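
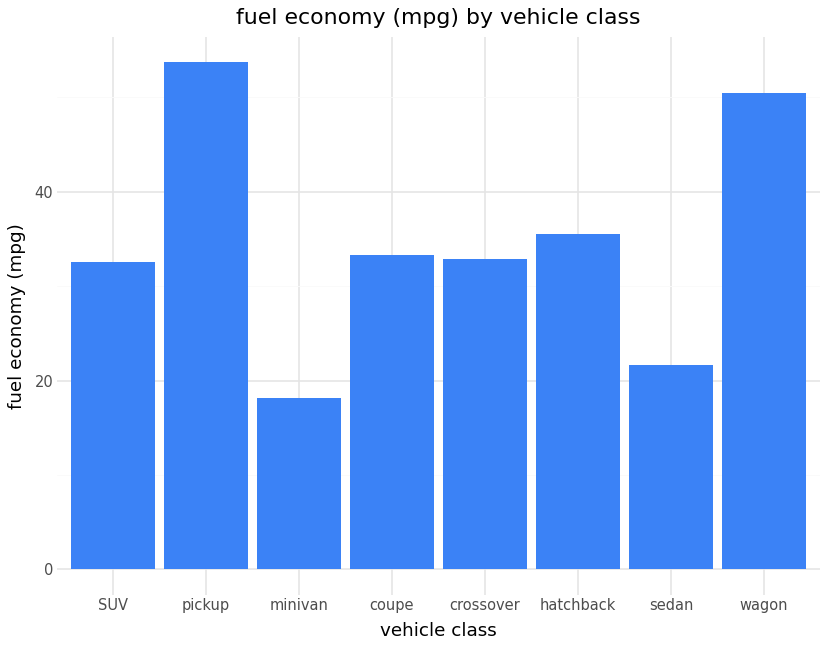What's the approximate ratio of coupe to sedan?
≈ 1.75×

coupe ≈ 35, sedan ≈ 20; 35/20 ≈ 1.75.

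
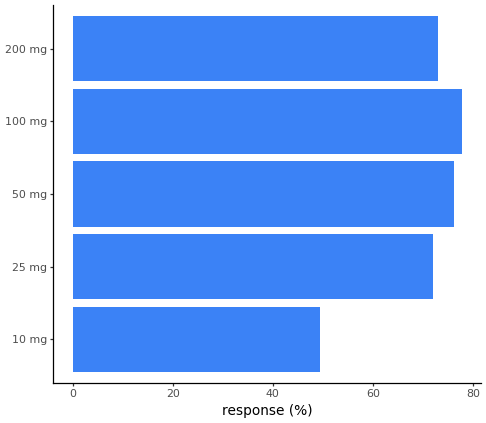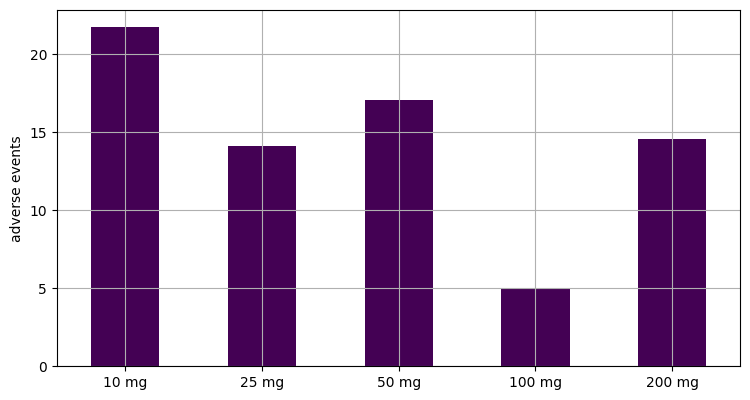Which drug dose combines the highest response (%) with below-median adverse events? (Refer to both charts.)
100 mg

Chart 2 median adverse events ≈ 14; below-median drug doses: 25 mg, 100 mg. Among those, 100 mg has the highest response (%) (≈ 80).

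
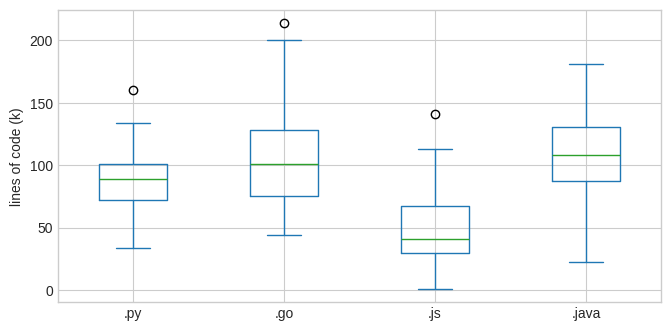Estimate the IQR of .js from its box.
≈ 35

Q3 ≈ 65, Q1 ≈ 30; IQR ≈ 35.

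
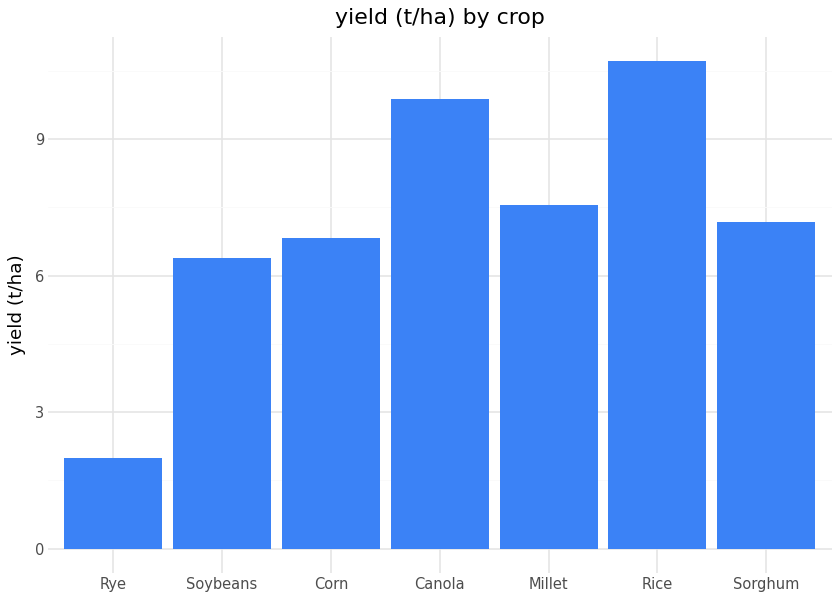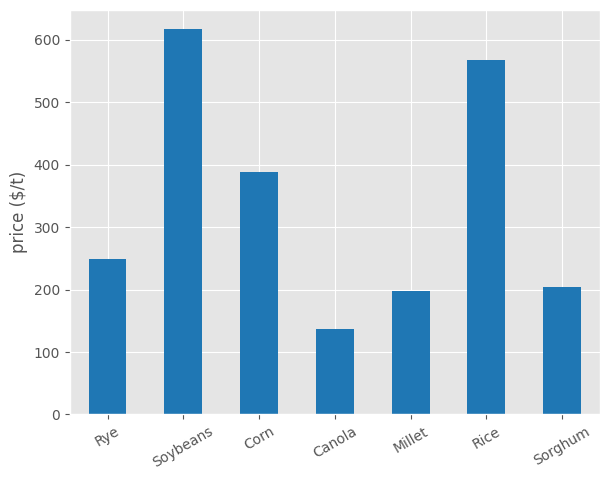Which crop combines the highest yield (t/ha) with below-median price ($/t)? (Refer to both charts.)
Canola

Chart 2 median price ($/t) ≈ 200; below-median crops: Canola, Millet, Sorghum. Among those, Canola has the highest yield (t/ha) (≈ 10).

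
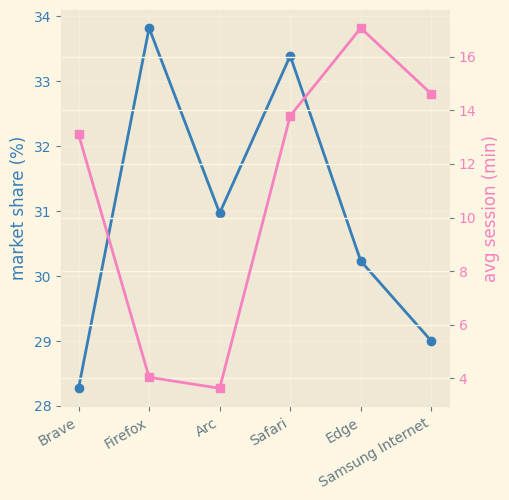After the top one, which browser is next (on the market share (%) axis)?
Top 3 (on the market share (%) axis): Firefox ≈ 34.0, Safari ≈ 33.5, Arc ≈ 31.0.

Safari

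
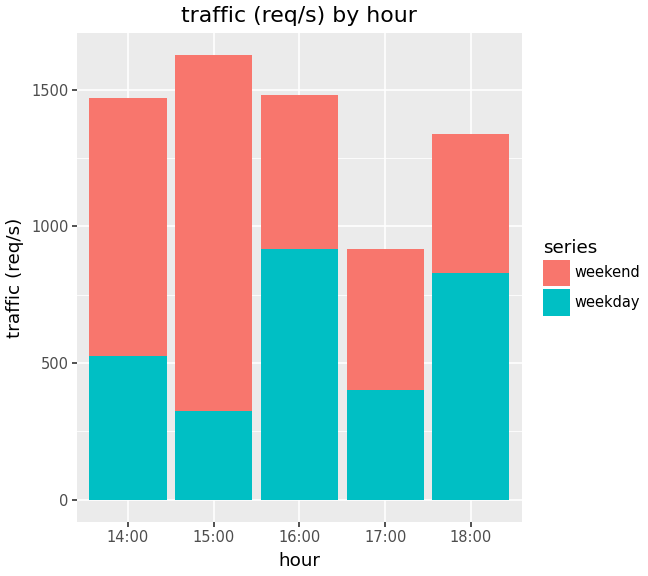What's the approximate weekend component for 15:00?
weekend top ≈ 1600, bottom ≈ 400; segment ≈ 1200.

≈ 1200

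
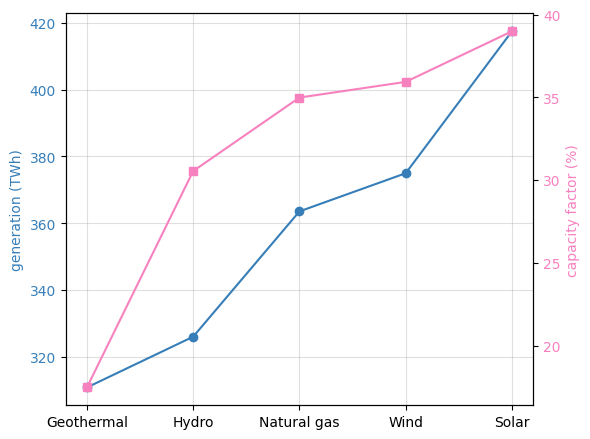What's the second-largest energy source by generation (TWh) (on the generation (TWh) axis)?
Top 3 (on the generation (TWh) axis): Solar ≈ 420, Wind ≈ 370, Natural gas ≈ 360.

Wind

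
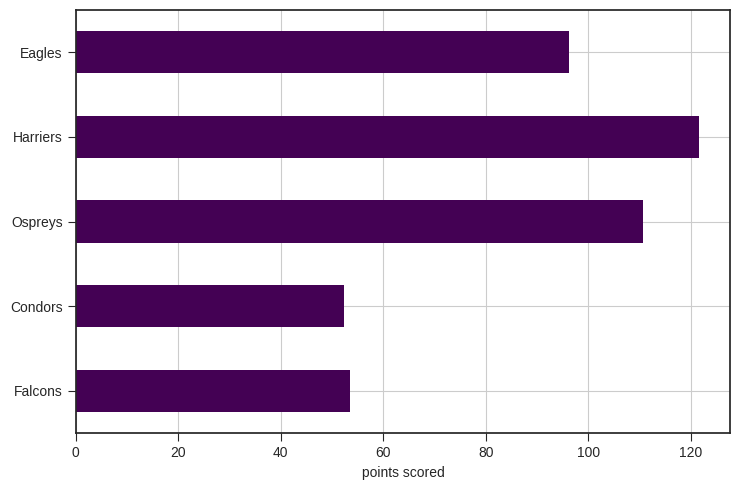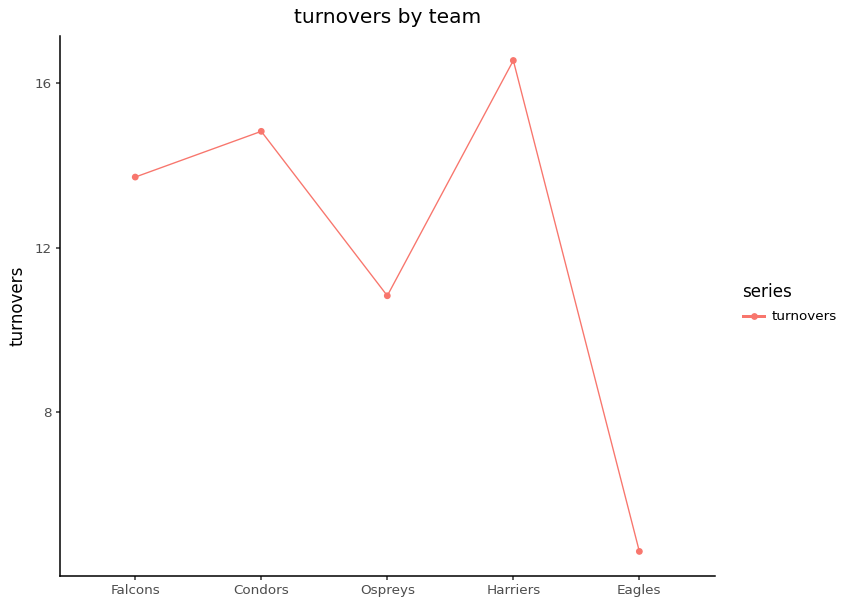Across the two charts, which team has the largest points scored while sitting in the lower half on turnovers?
Chart 2 median turnovers ≈ 14; below-median teams: Ospreys, Eagles. Among those, Ospreys has the highest points scored (≈ 120).

Ospreys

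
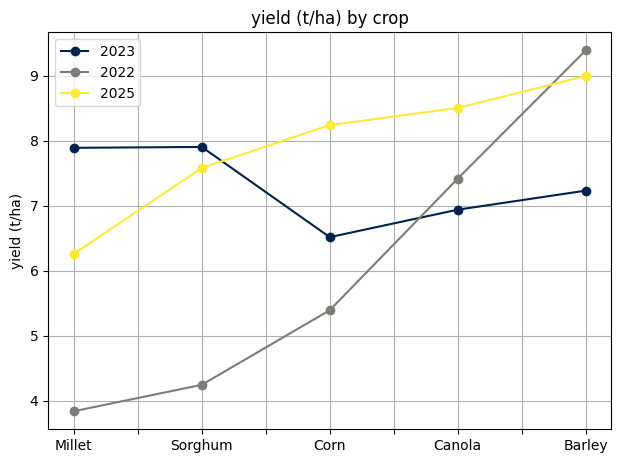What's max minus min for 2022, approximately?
≈ 5.5

Max Barley ≈ 9.5, min Millet ≈ 4.0; range ≈ 5.5.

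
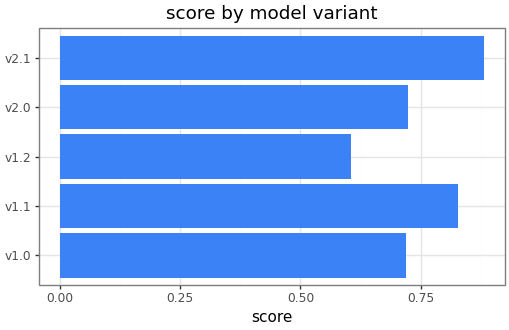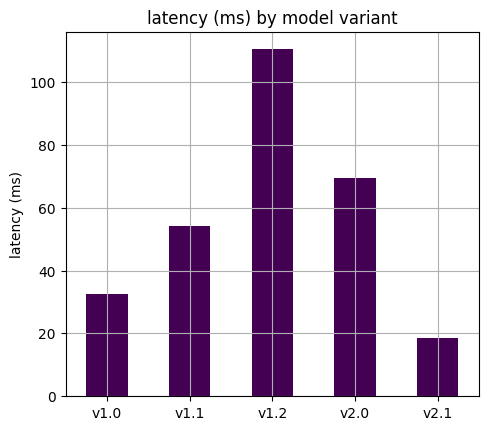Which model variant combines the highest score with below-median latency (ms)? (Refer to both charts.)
Chart 2 median latency (ms) ≈ 60; below-median model variants: v1.0, v2.1. Among those, v2.1 has the highest score (≈ 0.9).

v2.1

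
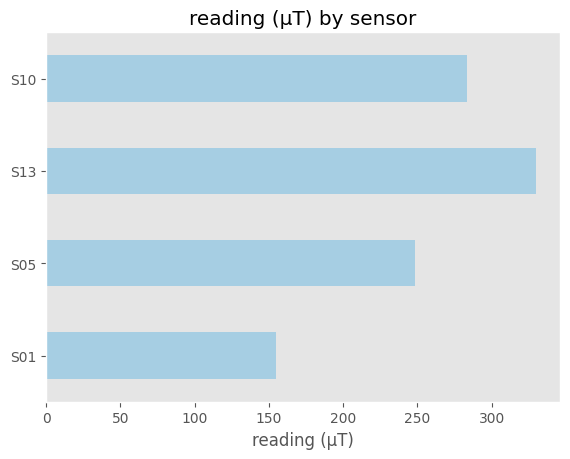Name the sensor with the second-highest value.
Top 3: S13 ≈ 350, S10 ≈ 300, S05 ≈ 250.

S10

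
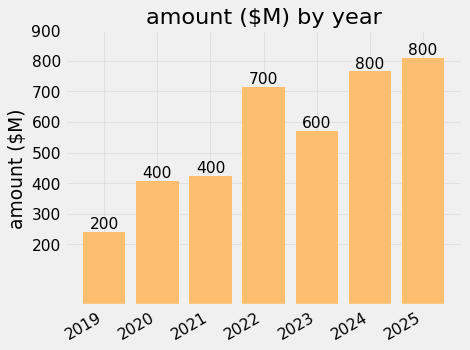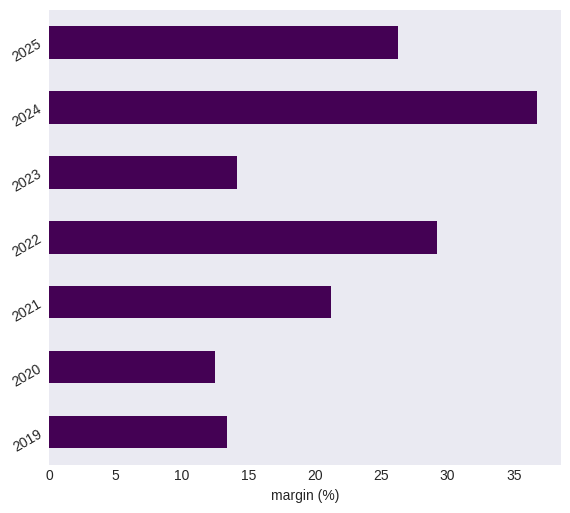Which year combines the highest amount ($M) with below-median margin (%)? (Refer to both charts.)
2023

Chart 2 median margin (%) ≈ 20; below-median years: 2019, 2020, 2023. Among those, 2023 has the highest amount ($M) (≈ 600).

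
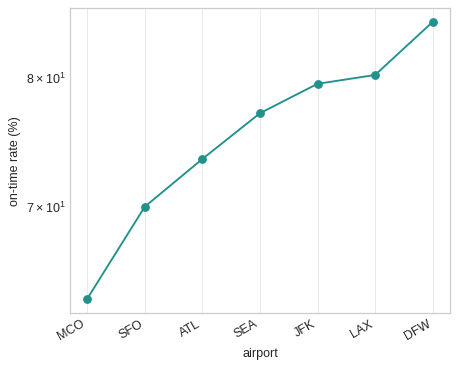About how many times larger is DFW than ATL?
DFW ≈ 84, ATL ≈ 74; 84/74 ≈ 1.14.

≈ 1.14×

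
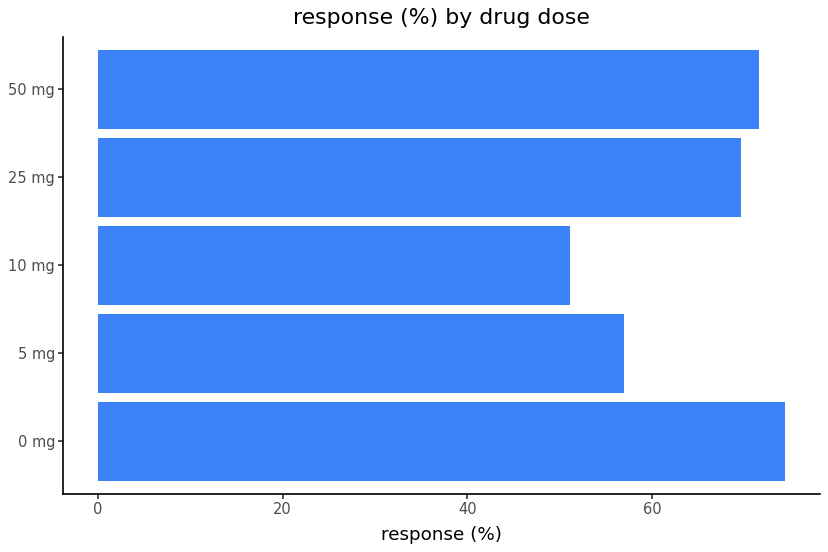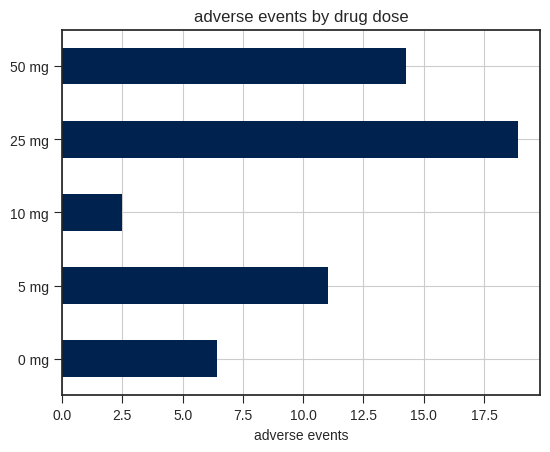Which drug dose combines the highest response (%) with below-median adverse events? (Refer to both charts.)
0 mg

Chart 2 median adverse events ≈ 12; below-median drug doses: 0 mg, 10 mg. Among those, 0 mg has the highest response (%) (≈ 70).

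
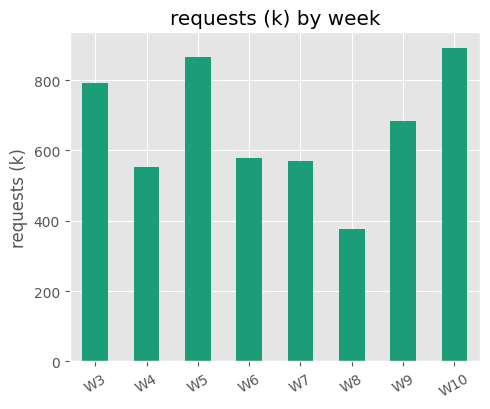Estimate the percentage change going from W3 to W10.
W3 ≈ 800, W10 ≈ 900; (900 − 800) / 800 ≈ +12.5%.

≈ +12.5%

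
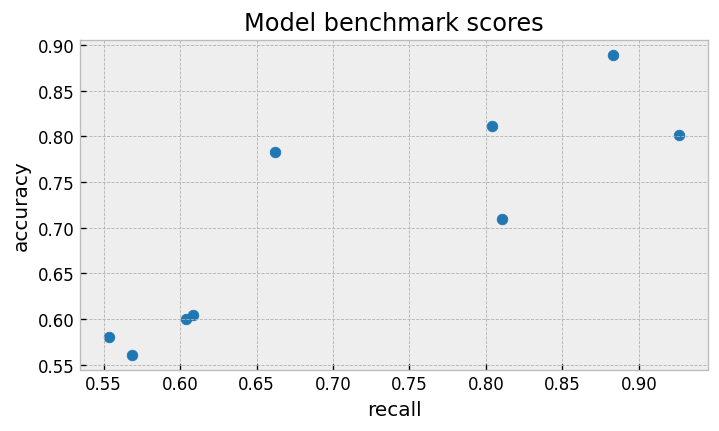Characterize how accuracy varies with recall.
positive, strong

Points are positively correlated; strong (|r| ≈ 0.9).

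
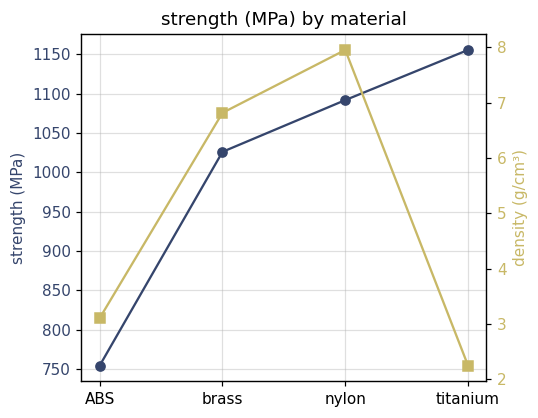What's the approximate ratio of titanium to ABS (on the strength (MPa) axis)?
titanium ≈ 1150, ABS ≈ 750; 1150/750 ≈ 1.53.

≈ 1.53×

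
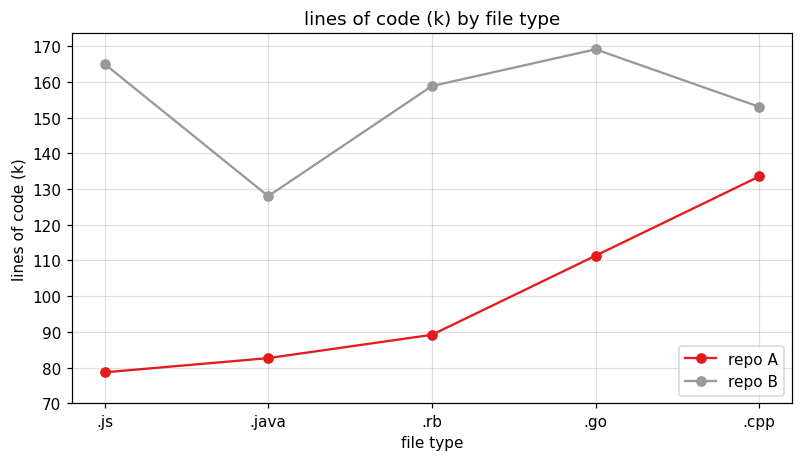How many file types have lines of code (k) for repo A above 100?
Above 100: .go, .cpp.

2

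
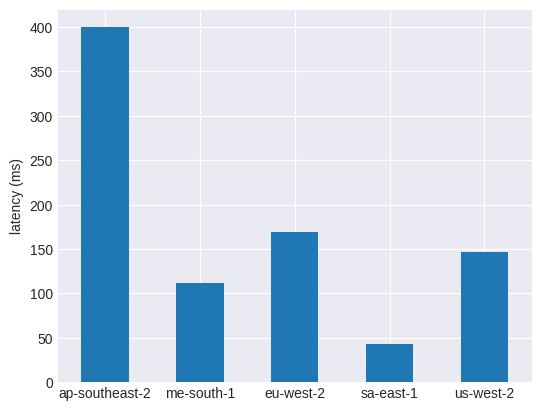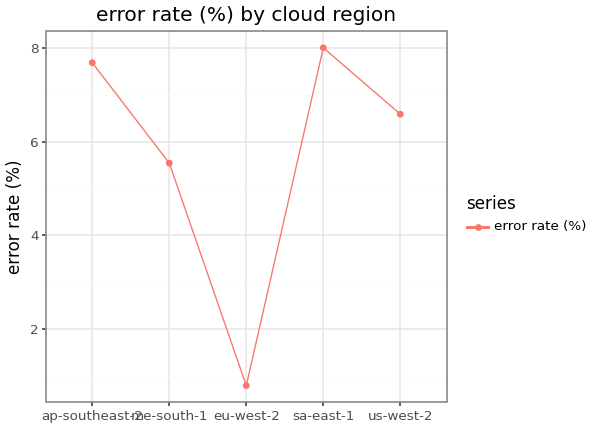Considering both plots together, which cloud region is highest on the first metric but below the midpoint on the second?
eu-west-2

Chart 2 median error rate (%) ≈ 7; below-median cloud regions: me-south-1, eu-west-2. Among those, eu-west-2 has the highest latency (ms) (≈ 150).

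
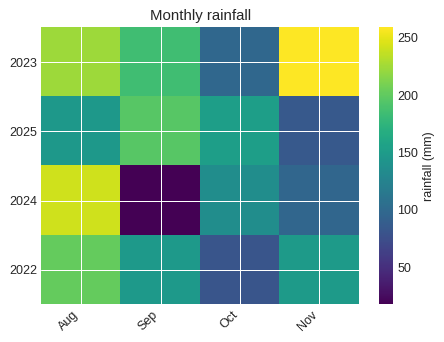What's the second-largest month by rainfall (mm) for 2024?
Oct

Top 3 for 2024: Aug ≈ 250, Oct ≈ 125, Nov ≈ 100.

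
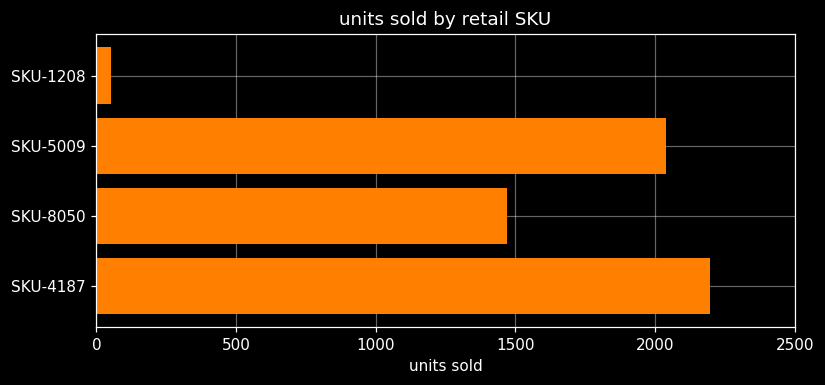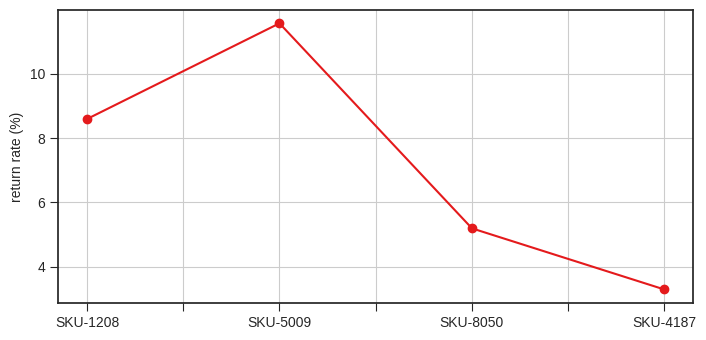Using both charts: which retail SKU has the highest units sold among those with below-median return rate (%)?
Chart 2 median return rate (%) ≈ 6; below-median retail SKUs: SKU-8050, SKU-4187. Among those, SKU-4187 has the highest units sold (≈ 2000).

SKU-4187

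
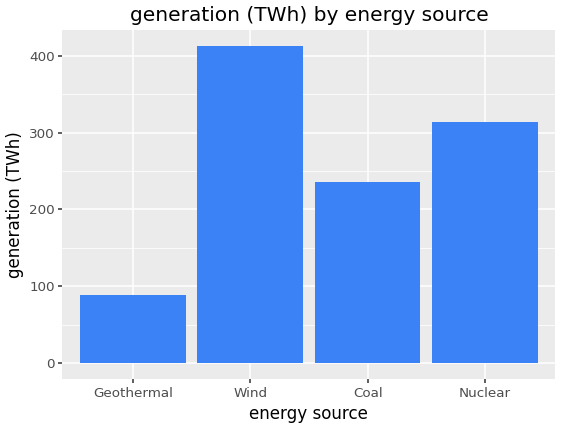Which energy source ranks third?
Top 4: Wind ≈ 400, Nuclear ≈ 300, Coal ≈ 250, Geothermal ≈ 100.

Coal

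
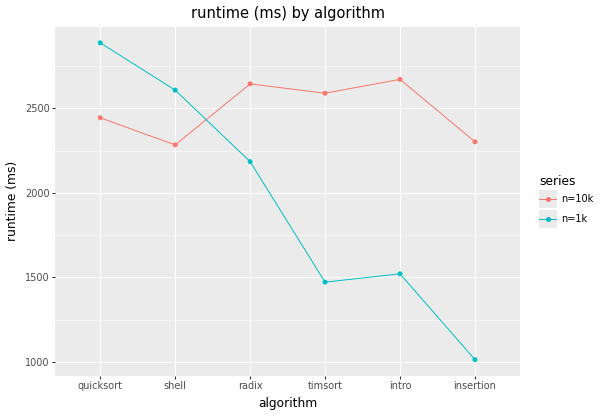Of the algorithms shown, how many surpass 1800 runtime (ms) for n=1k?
3

Above 1800: quicksort, shell, radix.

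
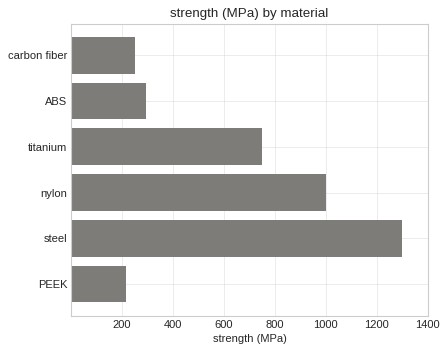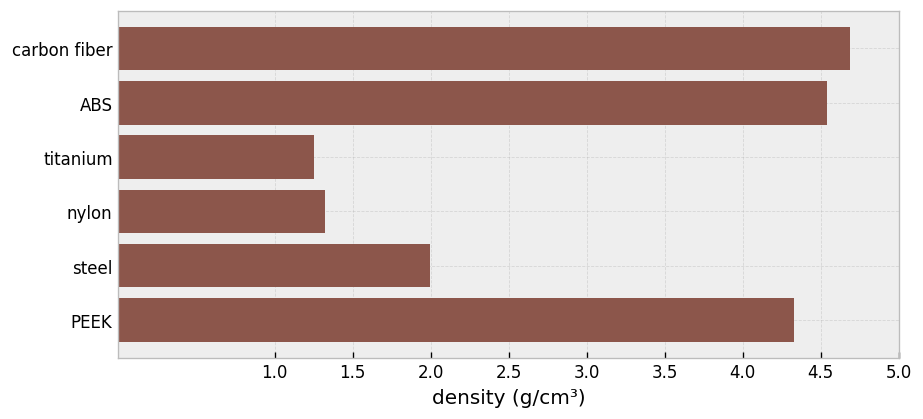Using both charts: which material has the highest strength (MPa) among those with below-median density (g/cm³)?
steel

Chart 2 median density (g/cm³) ≈ 3; below-median materials: titanium, nylon, steel. Among those, steel has the highest strength (MPa) (≈ 1200).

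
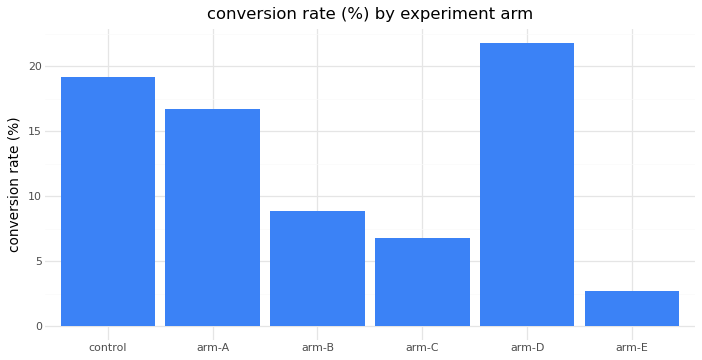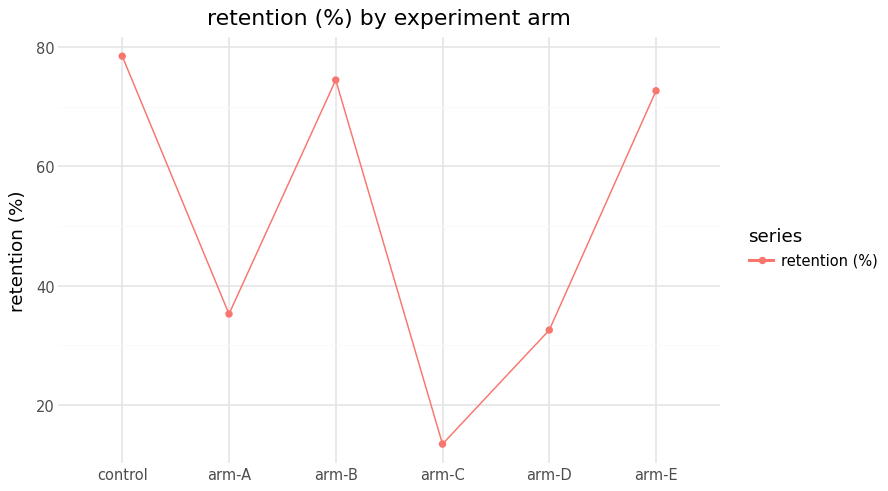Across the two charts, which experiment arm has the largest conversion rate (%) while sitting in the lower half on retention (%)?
arm-D

Chart 2 median retention (%) ≈ 50; below-median experiment arms: arm-A, arm-C, arm-D. Among those, arm-D has the highest conversion rate (%) (≈ 22).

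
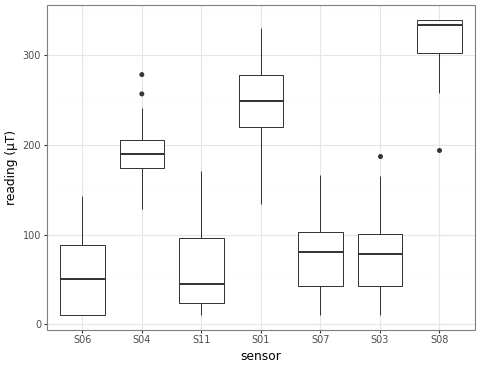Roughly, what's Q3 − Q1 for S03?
≈ 50

Q3 ≈ 100, Q1 ≈ 50; IQR ≈ 50.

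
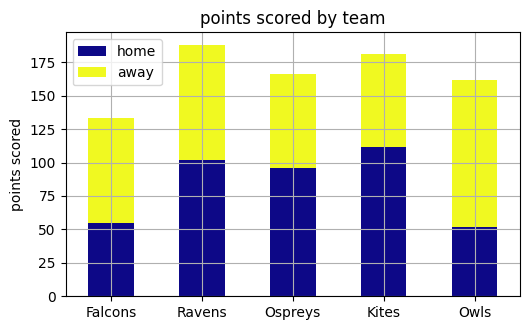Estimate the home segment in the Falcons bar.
≈ 60

home top ≈ 60, bottom ≈ 0; segment ≈ 60.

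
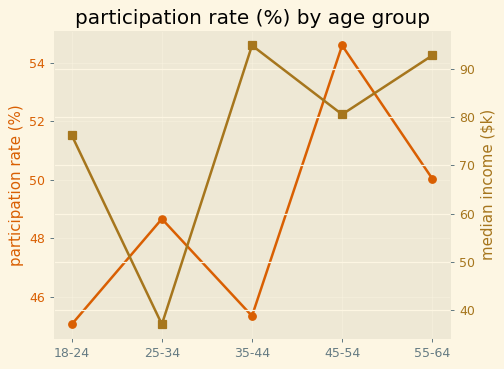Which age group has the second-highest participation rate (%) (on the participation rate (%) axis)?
55-64

Top 3 (on the participation rate (%) axis): 45-54 ≈ 55, 55-64 ≈ 50, 25-34 ≈ 49.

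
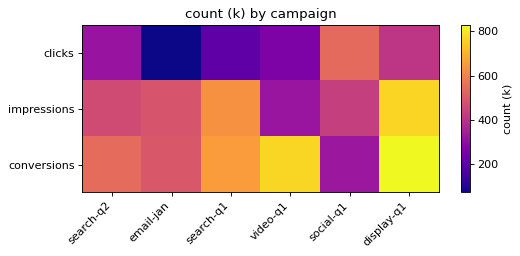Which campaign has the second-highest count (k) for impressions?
Top 3 for impressions: display-q1 ≈ 800, search-q1 ≈ 600, email-jan ≈ 500.

search-q1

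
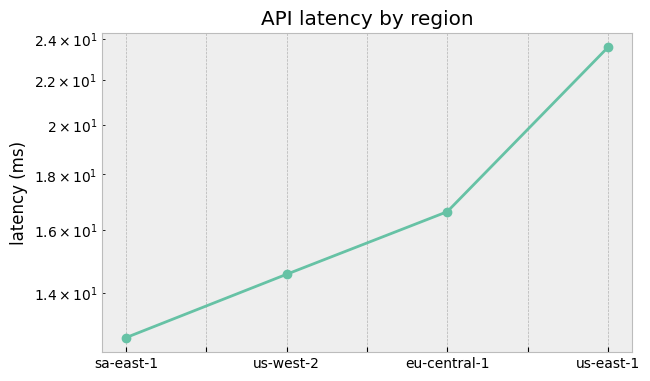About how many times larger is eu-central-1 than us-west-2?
≈ 1.13×

eu-central-1 ≈ 17, us-west-2 ≈ 15; 17/15 ≈ 1.13.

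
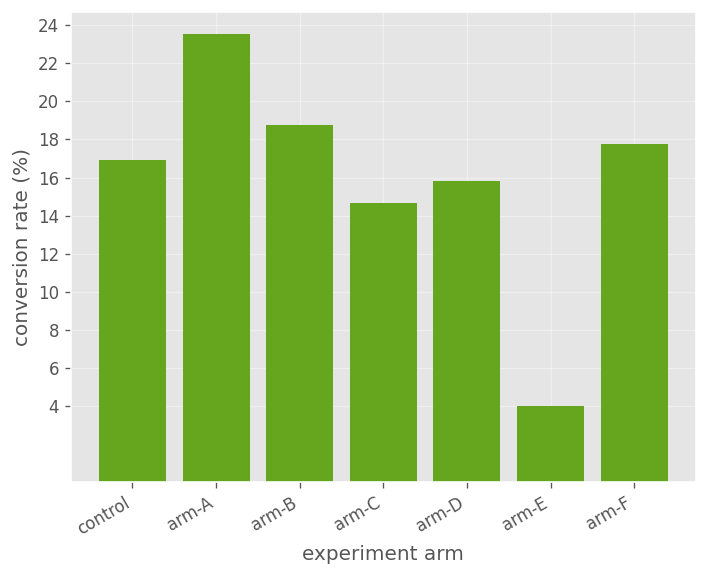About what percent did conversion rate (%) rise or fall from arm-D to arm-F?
arm-D ≈ 16, arm-F ≈ 18; (18 − 16) / 16 ≈ +12.5%.

≈ +12.5%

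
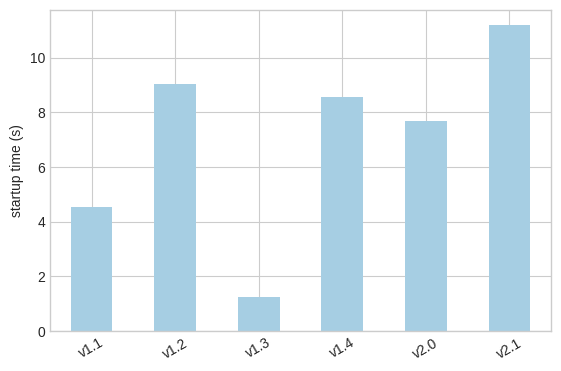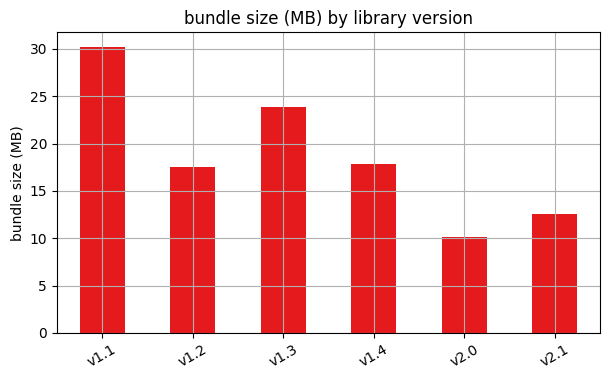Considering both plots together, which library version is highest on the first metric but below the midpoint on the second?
v2.1

Chart 2 median bundle size (MB) ≈ 20; below-median library versions: v1.2, v2.0, v2.1. Among those, v2.1 has the highest startup time (s) (≈ 12).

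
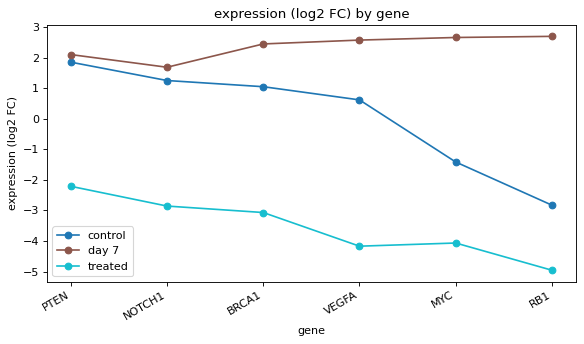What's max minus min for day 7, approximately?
Max RB1 ≈ 3, min NOTCH1 ≈ 2; range ≈ 1.

≈ 1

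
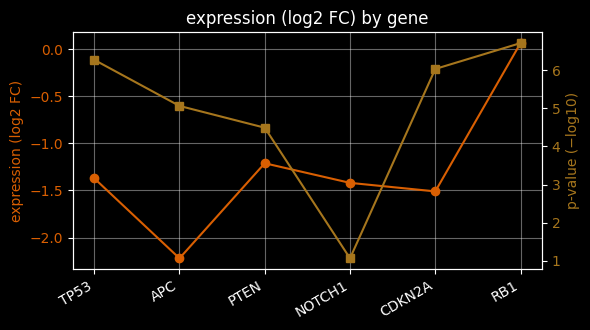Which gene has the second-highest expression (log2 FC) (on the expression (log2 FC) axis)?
PTEN

Top 3 (on the expression (log2 FC) axis): RB1 ≈ 0.0, PTEN ≈ -1.2, TP53 ≈ -1.4.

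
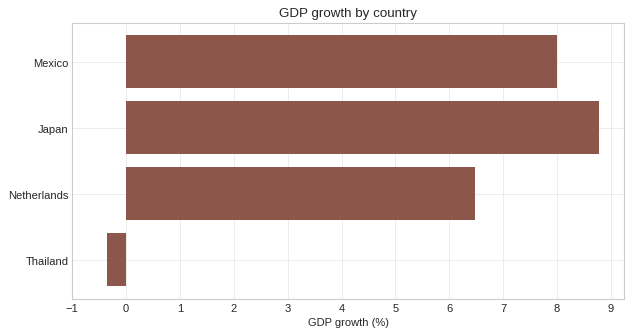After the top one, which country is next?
Mexico

Top 3: Japan ≈ 9, Mexico ≈ 8, Netherlands ≈ 6.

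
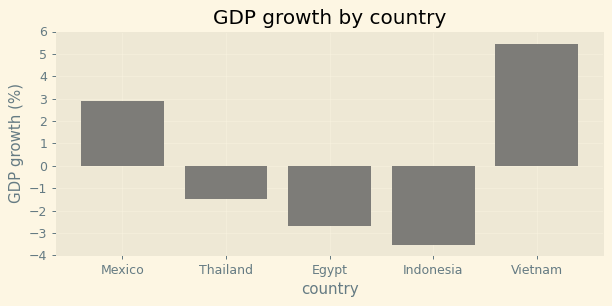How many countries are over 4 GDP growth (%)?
Above 4: Vietnam.

1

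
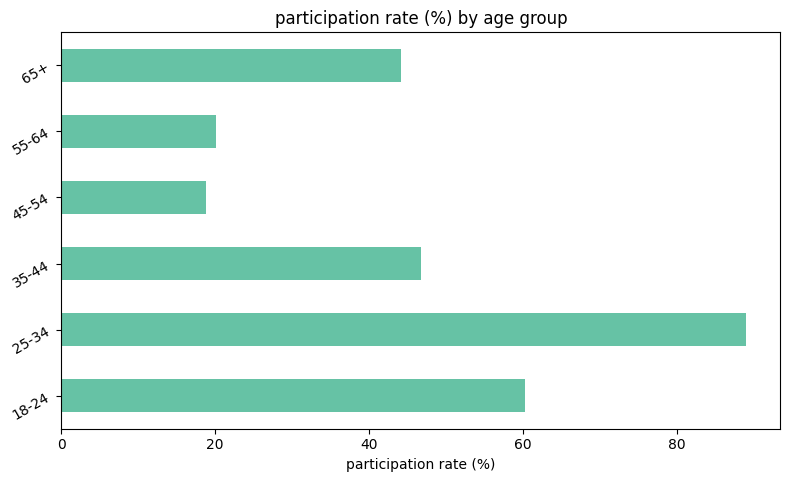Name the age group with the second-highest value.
Top 3: 25-34 ≈ 90, 18-24 ≈ 60, 35-44 ≈ 50.

18-24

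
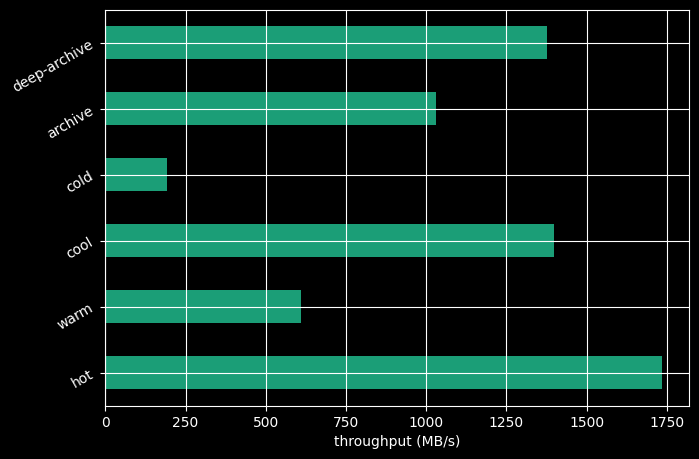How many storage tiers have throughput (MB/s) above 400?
5

Above 400: hot, warm, cool, archive, deep-archive.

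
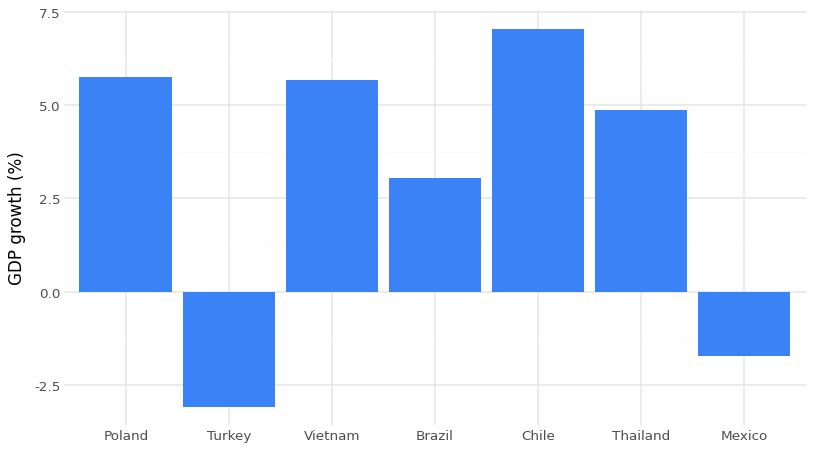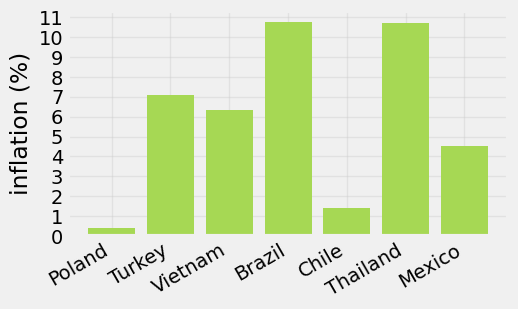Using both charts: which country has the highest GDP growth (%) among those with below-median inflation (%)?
Chile

Chart 2 median inflation (%) ≈ 6; below-median countries: Poland, Chile, Mexico. Among those, Chile has the highest GDP growth (%) (≈ 7).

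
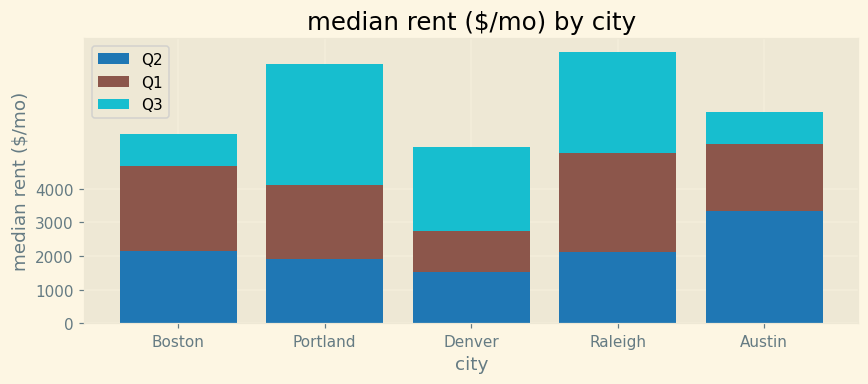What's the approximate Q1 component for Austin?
Q1 top ≈ 5000, bottom ≈ 3000; segment ≈ 2000.

≈ 2000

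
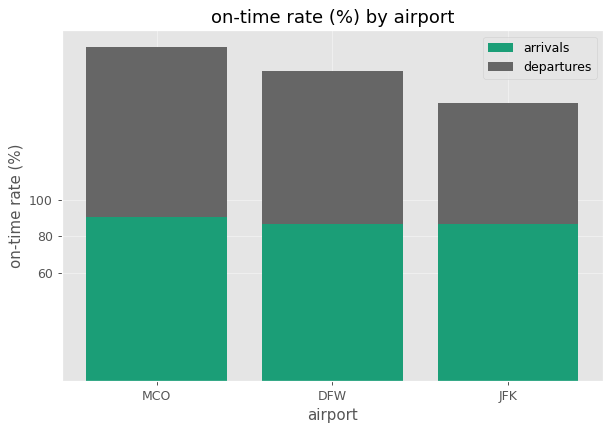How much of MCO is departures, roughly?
departures top ≈ 180, bottom ≈ 100; segment ≈ 80.

≈ 80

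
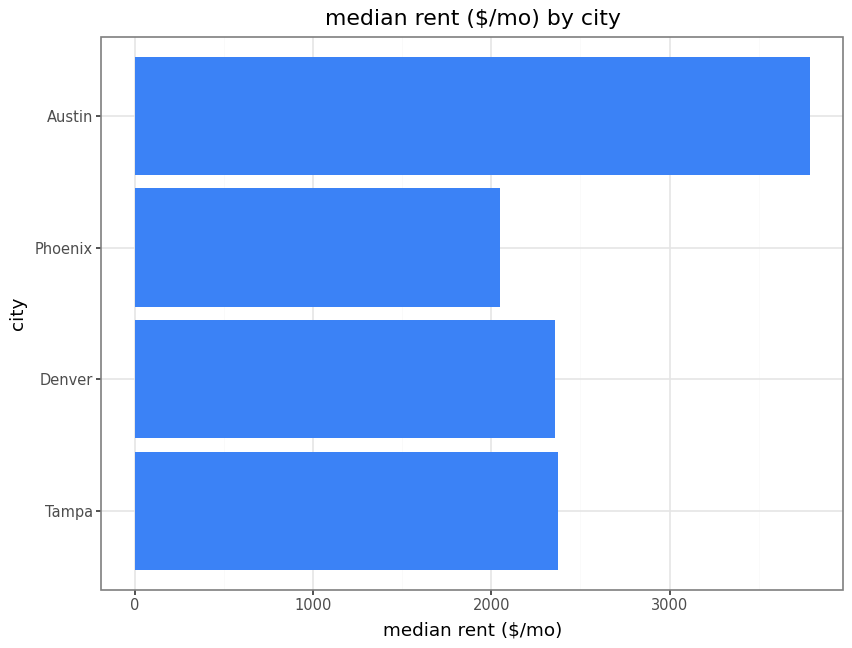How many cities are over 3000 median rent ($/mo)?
Above 3000: Austin.

1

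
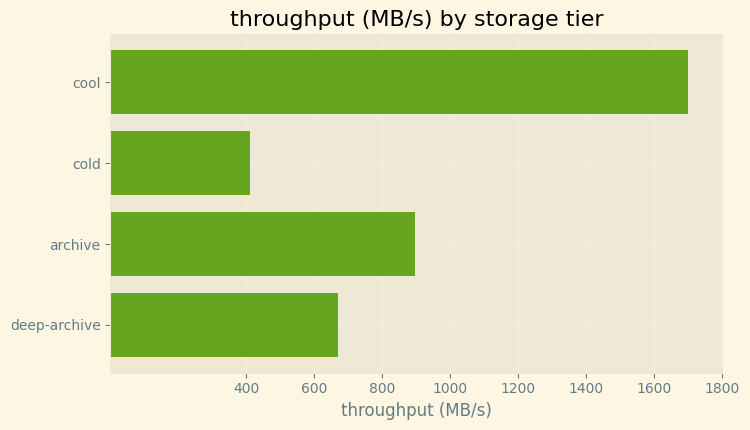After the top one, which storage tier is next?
archive

Top 3: cool ≈ 1600, archive ≈ 800, deep-archive ≈ 600.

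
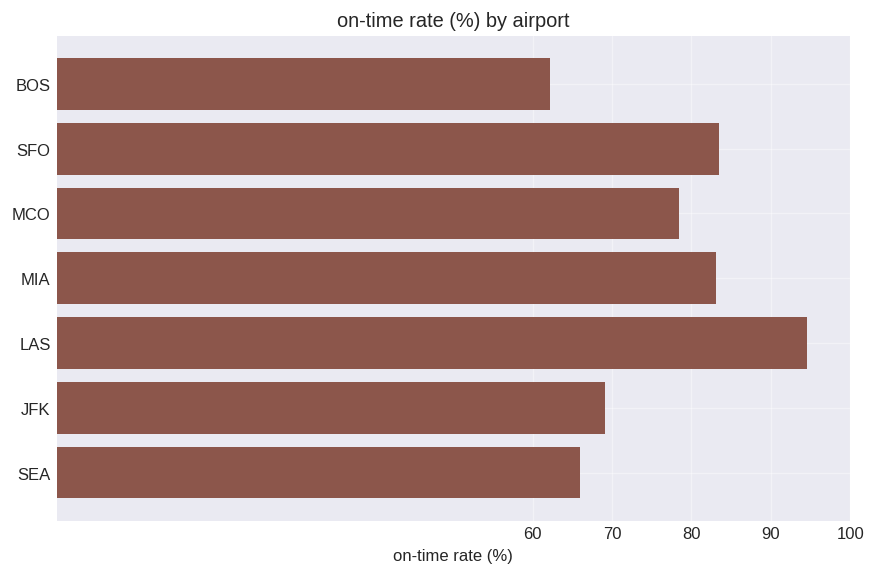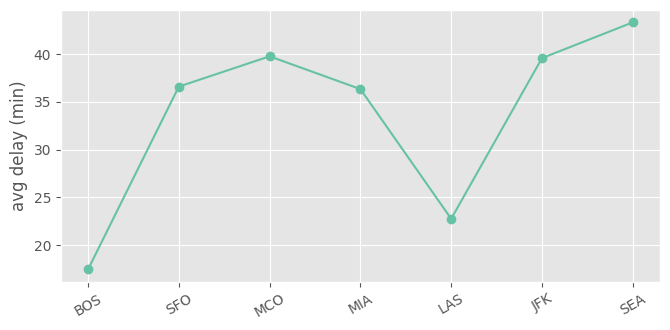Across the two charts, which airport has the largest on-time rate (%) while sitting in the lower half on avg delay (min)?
LAS

Chart 2 median avg delay (min) ≈ 35; below-median airports: BOS, MIA, LAS. Among those, LAS has the highest on-time rate (%) (≈ 90).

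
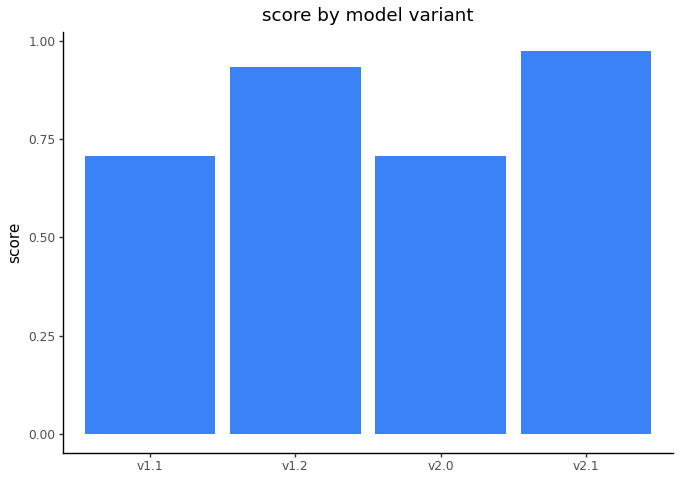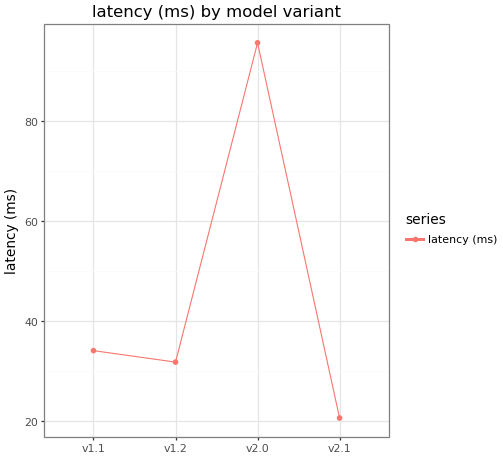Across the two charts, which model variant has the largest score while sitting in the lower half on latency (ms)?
v2.1

Chart 2 median latency (ms) ≈ 30; below-median model variants: v1.2, v2.1. Among those, v2.1 has the highest score (≈ 1).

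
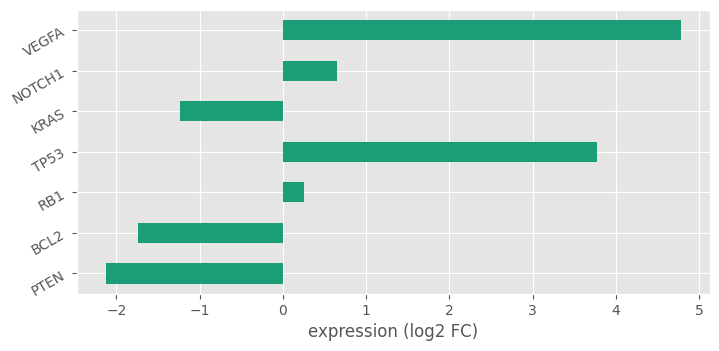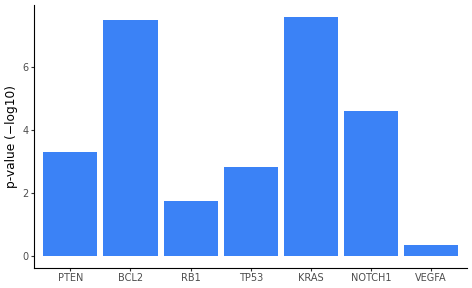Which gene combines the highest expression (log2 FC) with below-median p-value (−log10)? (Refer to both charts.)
VEGFA

Chart 2 median p-value (−log10) ≈ 3; below-median genes: RB1, TP53, VEGFA. Among those, VEGFA has the highest expression (log2 FC) (≈ 5).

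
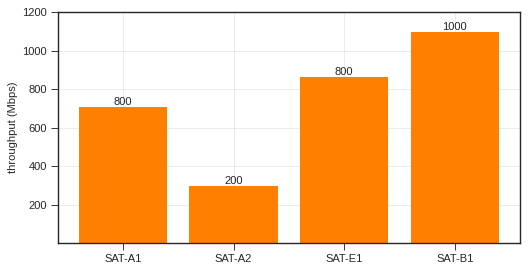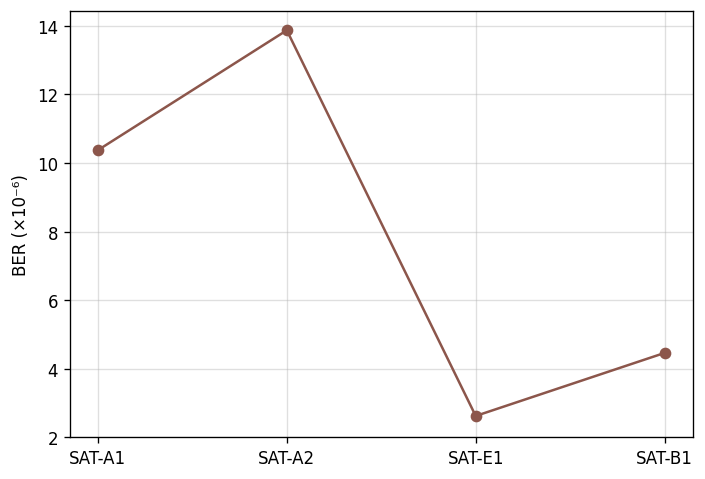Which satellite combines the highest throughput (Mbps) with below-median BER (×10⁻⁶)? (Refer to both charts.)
SAT-B1

Chart 2 median BER (×10⁻⁶) ≈ 8; below-median satellites: SAT-E1, SAT-B1. Among those, SAT-B1 has the highest throughput (Mbps) (≈ 1000).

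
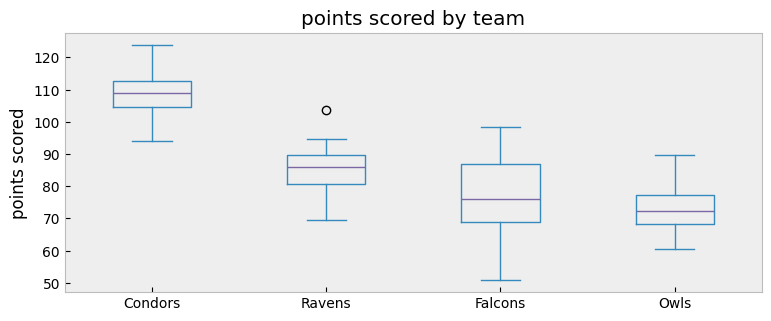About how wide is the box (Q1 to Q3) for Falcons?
≈ 15

Q3 ≈ 85, Q1 ≈ 70; IQR ≈ 15.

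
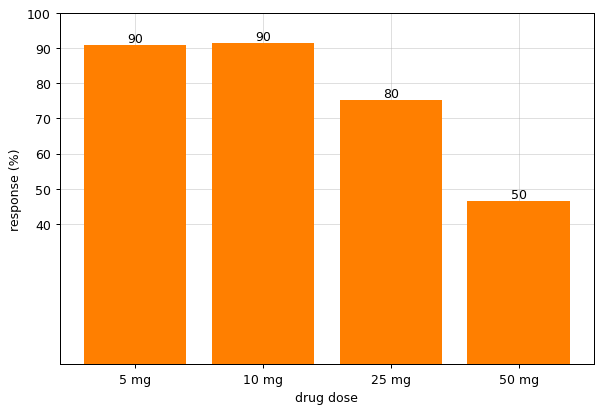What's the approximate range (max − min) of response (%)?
≈ 40

Max 10 mg ≈ 90, min 50 mg ≈ 50; range ≈ 40.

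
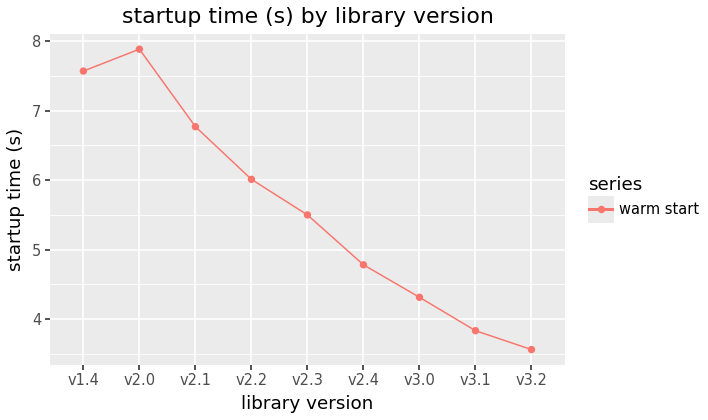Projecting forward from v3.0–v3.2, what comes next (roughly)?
≈ 3

Last three: 4.5, 4.0, 3.5 → slope ≈ -0.5/step → next ≈ 3.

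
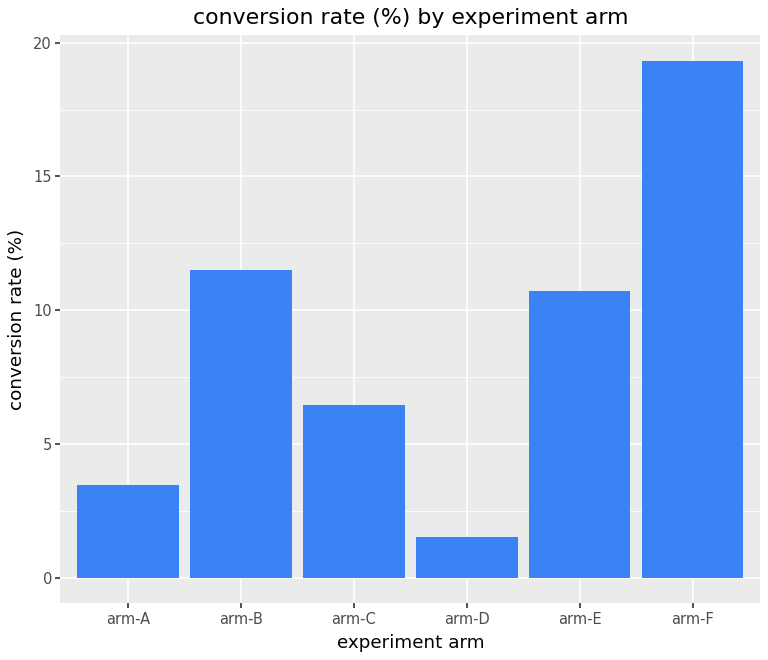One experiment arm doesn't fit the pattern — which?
arm-F

arm-F ≈ 20; the rest sit between ≈ 2 and ≈ 12.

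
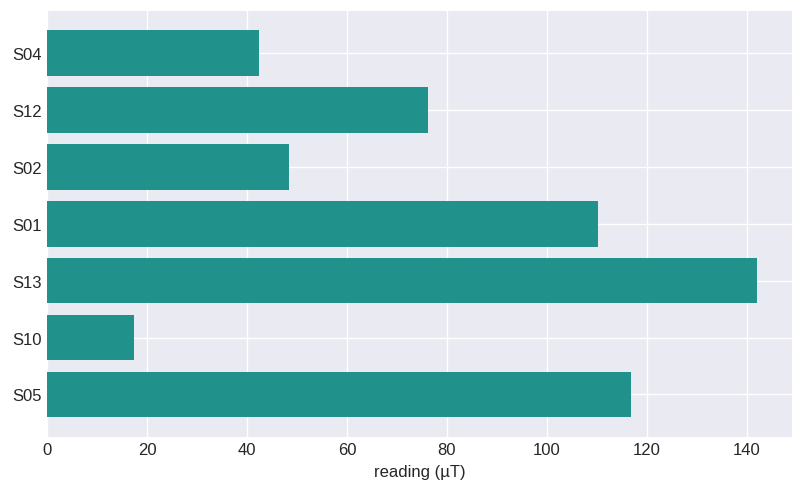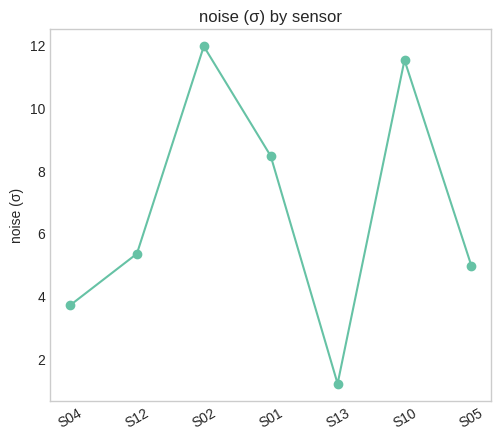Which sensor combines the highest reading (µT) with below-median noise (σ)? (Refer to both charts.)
S13

Chart 2 median noise (σ) ≈ 6; below-median sensors: S04, S13, S05. Among those, S13 has the highest reading (µT) (≈ 140).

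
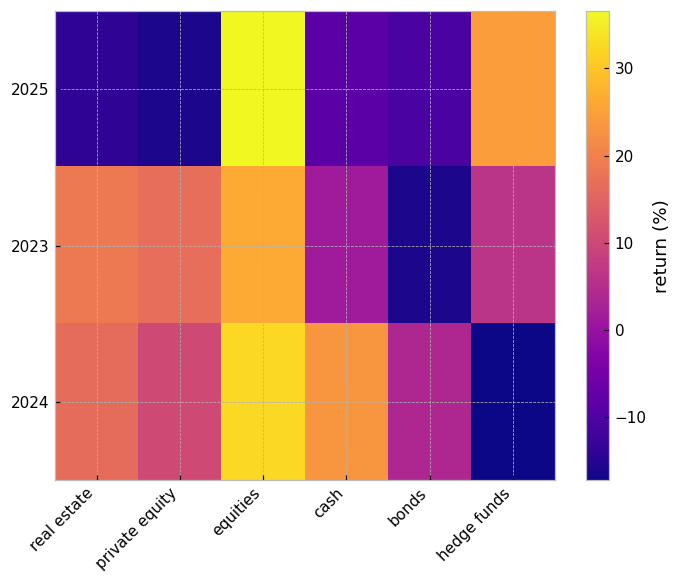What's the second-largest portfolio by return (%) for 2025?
Top 3 for 2025: equities ≈ 35, hedge funds ≈ 25, cash ≈ -10.

hedge funds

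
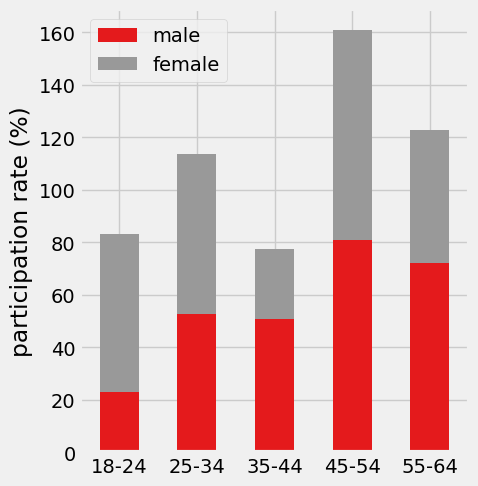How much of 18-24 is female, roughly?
≈ 60

female top ≈ 80, bottom ≈ 20; segment ≈ 60.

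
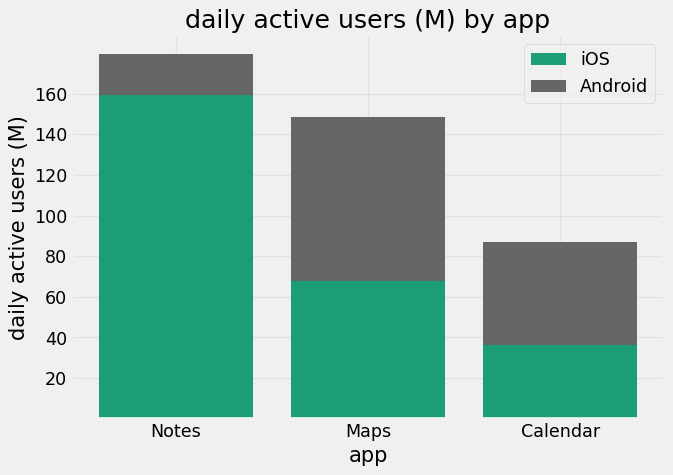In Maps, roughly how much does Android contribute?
≈ 80

Android top ≈ 140, bottom ≈ 60; segment ≈ 80.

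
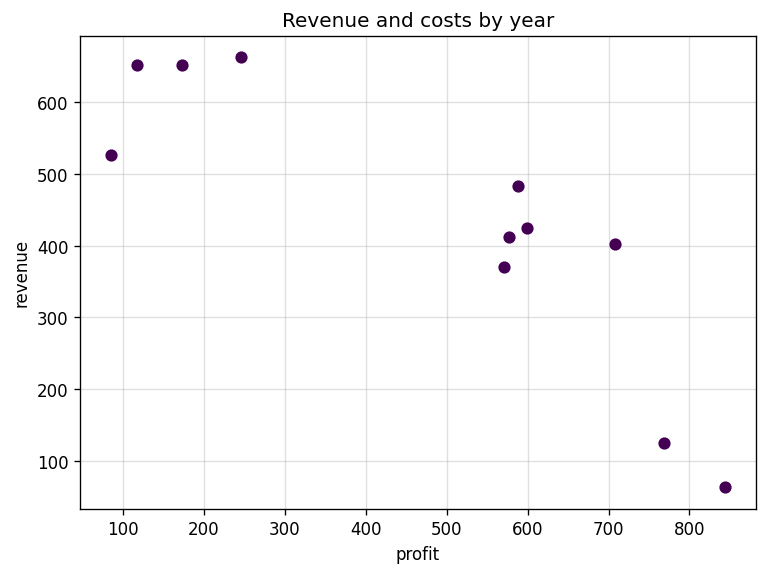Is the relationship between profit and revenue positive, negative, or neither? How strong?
negative, strong

Points are negatively correlated; strong (|r| ≈ 0.9).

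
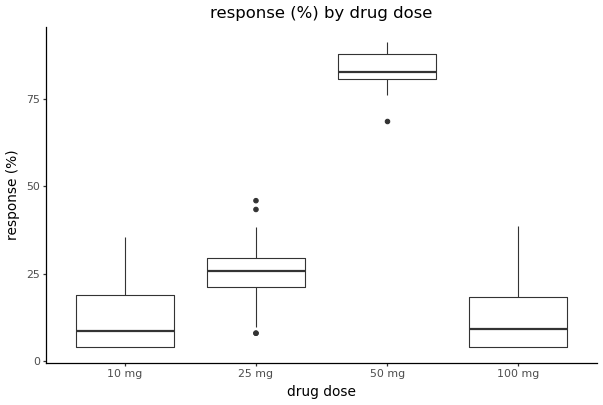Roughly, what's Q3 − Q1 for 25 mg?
≈ 10

Q3 ≈ 30, Q1 ≈ 20; IQR ≈ 10.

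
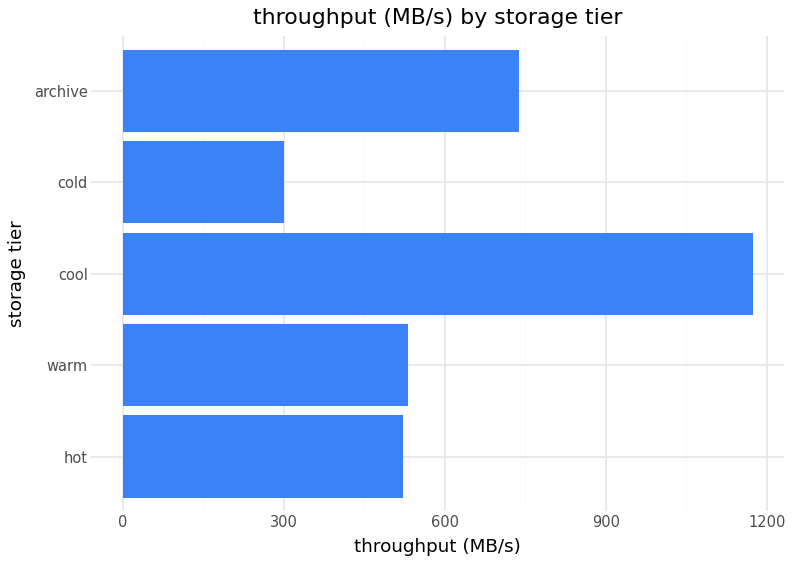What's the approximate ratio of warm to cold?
≈ 1.67×

warm ≈ 500, cold ≈ 300; 500/300 ≈ 1.67.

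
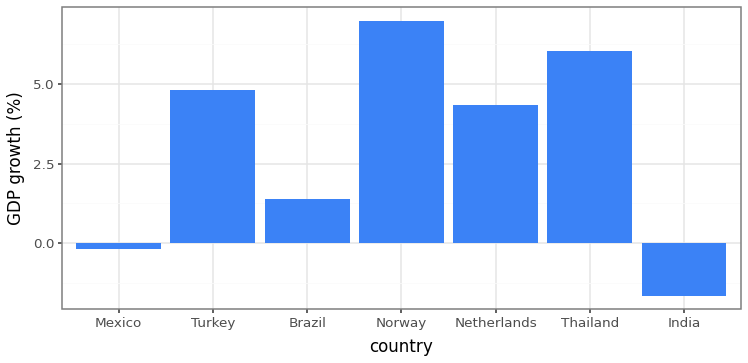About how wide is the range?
≈ 9

Max Norway ≈ 7, min India ≈ -2; range ≈ 9.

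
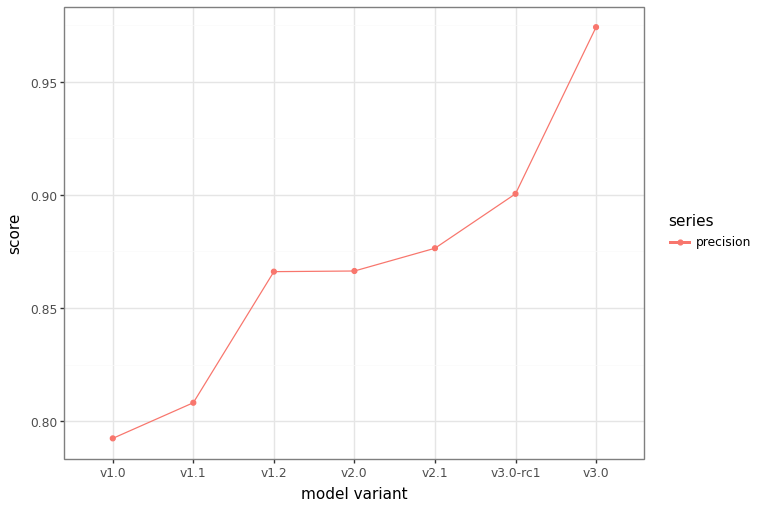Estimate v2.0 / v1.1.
≈ 1.07×

v2.0 ≈ 0.86, v1.1 ≈ 0.80; 0.86/0.80 ≈ 1.07.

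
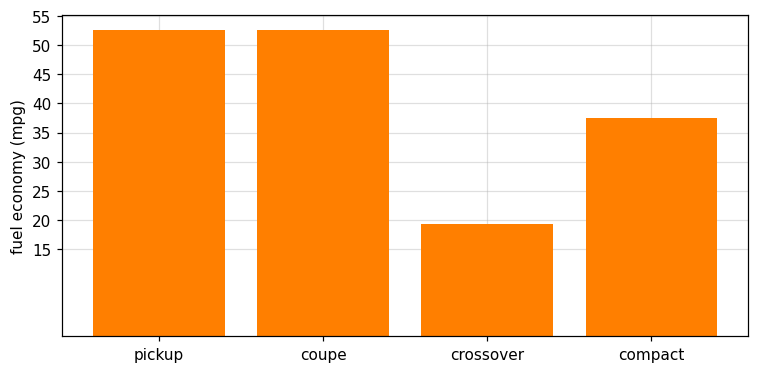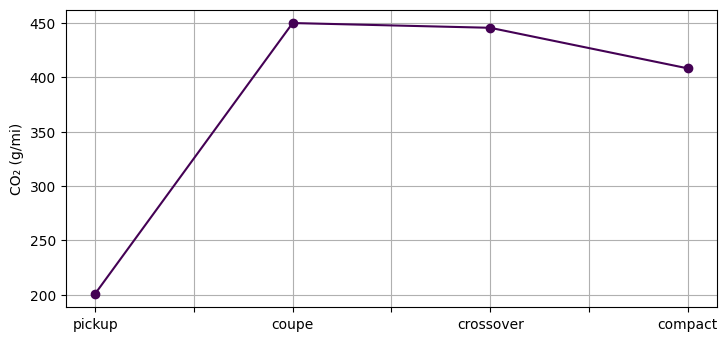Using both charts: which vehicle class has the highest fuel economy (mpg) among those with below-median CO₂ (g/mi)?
pickup

Chart 2 median CO₂ (g/mi) ≈ 450; below-median vehicle classes: pickup, compact. Among those, pickup has the highest fuel economy (mpg) (≈ 55).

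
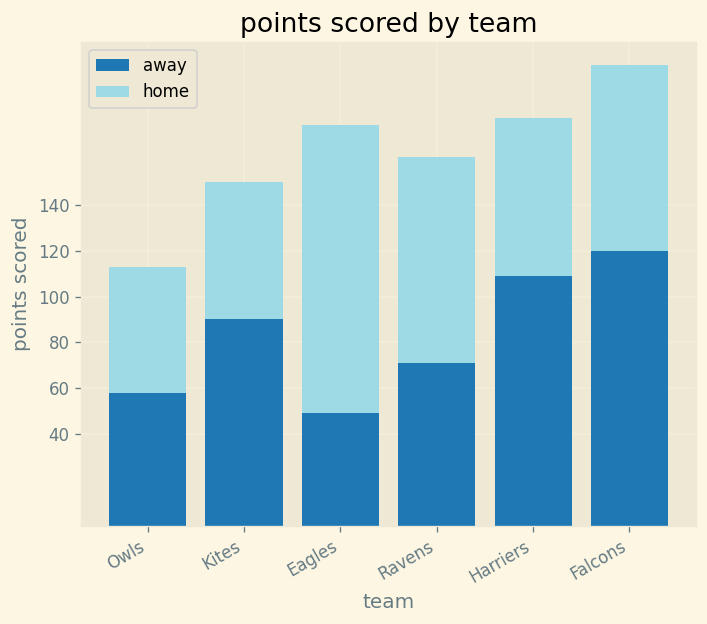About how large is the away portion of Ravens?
away top ≈ 80, bottom ≈ 0; segment ≈ 80.

≈ 80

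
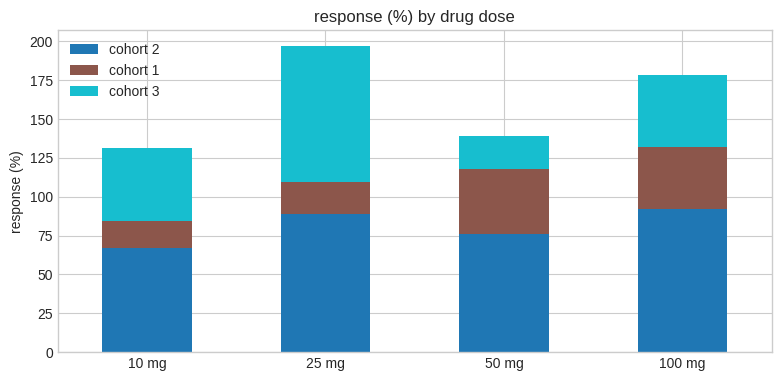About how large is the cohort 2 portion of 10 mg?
cohort 2 top ≈ 60, bottom ≈ 0; segment ≈ 60.

≈ 60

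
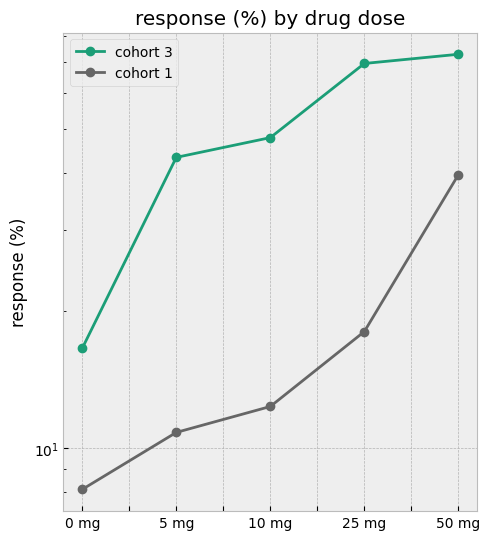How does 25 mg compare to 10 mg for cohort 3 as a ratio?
≈ 1.4×

25 mg ≈ 70, 10 mg ≈ 50; 70/50 ≈ 1.4.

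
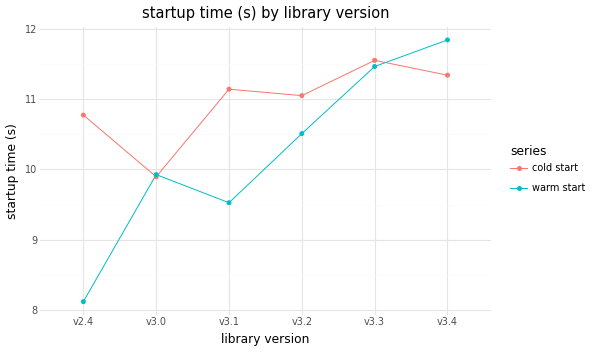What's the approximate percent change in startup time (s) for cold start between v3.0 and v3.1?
v3.0 ≈ 10.0, v3.1 ≈ 11.0; (11.0 − 10.0) / 10.0 ≈ +10%.

≈ +10%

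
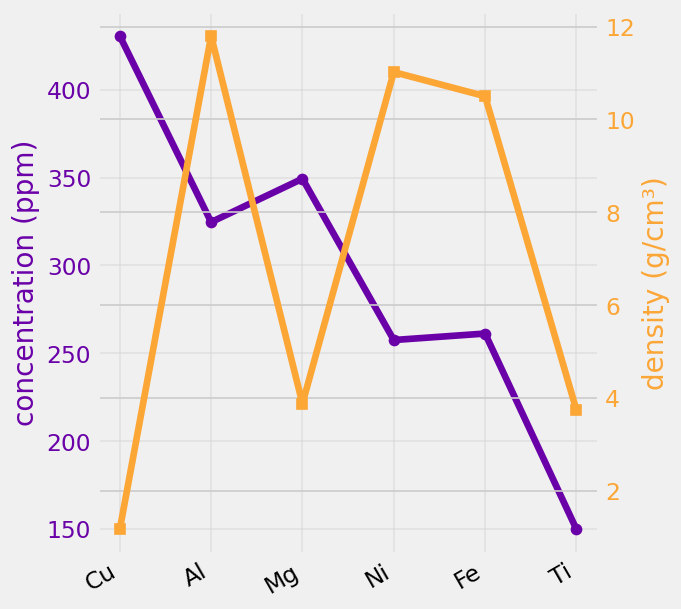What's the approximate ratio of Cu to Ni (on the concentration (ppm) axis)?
≈ 1.7×

Cu ≈ 425, Ni ≈ 250; 425/250 ≈ 1.7.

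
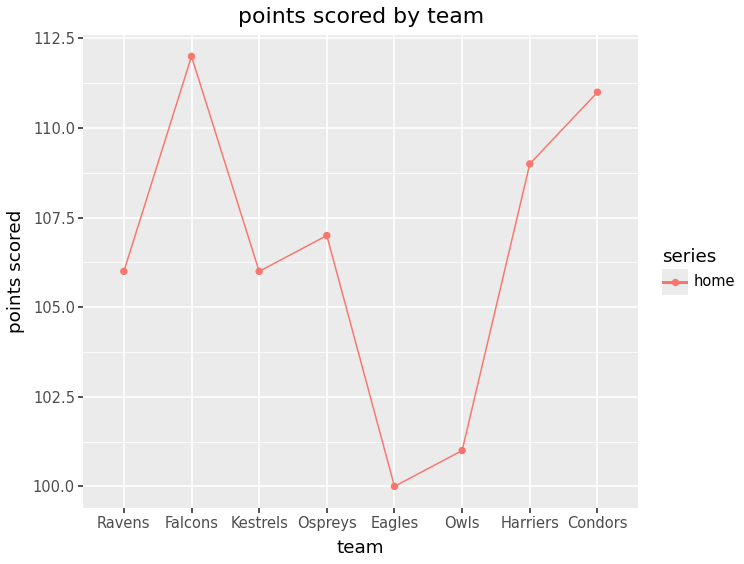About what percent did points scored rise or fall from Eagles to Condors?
≈ +11%

Eagles ≈ 100, Condors ≈ 111; (111 − 100) / 100 ≈ +11%.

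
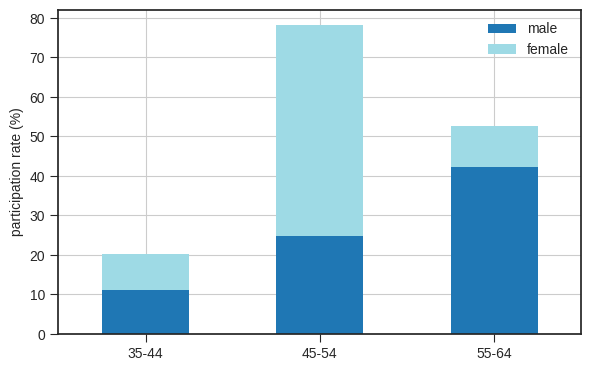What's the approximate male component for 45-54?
≈ 20

male top ≈ 20, bottom ≈ 0; segment ≈ 20.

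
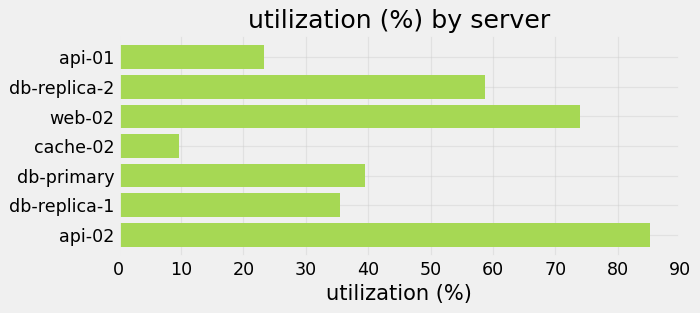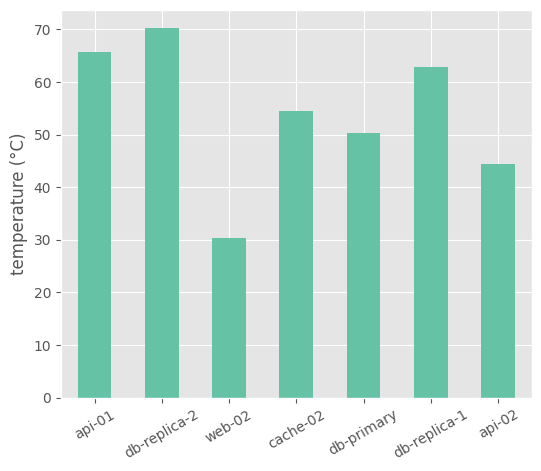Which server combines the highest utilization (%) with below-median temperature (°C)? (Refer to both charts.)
api-02

Chart 2 median temperature (°C) ≈ 50; below-median servers: web-02, db-primary, api-02. Among those, api-02 has the highest utilization (%) (≈ 90).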